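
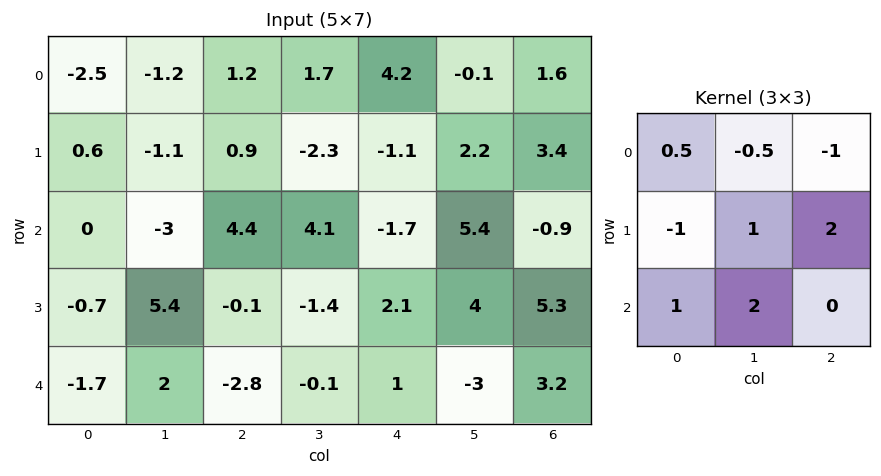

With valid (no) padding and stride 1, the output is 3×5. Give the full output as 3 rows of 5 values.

Output[0,0]: The receptive field on the input at this output position is [-2.5 -1.2 1.2 / 0.6 -1.1 0.9 / 0 -3 4.4]. Elementwise product with the kernel and sum: -2.5·0.5 + -1.2·-0.5 + 1.2·-1 + 0.6·-1 + -1.1·1 + 0.9·2 + 0·1 + -3·2.

-7.75 0.3 2.75 5.15 19.75
15.85 22.1 -3.9 5 10.35
5.3 -19.7 1.75 10.9 4.85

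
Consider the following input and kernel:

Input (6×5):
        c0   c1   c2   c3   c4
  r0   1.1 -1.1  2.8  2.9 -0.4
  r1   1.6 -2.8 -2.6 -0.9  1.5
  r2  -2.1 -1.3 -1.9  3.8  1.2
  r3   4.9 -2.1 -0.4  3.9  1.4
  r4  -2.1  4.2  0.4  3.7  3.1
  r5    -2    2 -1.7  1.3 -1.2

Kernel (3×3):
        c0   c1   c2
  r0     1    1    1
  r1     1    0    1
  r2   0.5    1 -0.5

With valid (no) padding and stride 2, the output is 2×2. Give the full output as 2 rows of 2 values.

Output[0,0]: The receptive field on the input at this output position is [1.1 -1.1 2.8 / 1.6 -2.8 -2.6 / -2.1 -1.3 -1.9]. Elementwise product with the kernel and sum: 1.1·1 + -1.1·1 + 2.8·1 + 1.6·1 + -2.6·1 + -2.1·0.5 + -1.3·1 + -1.9·-0.5.
Output[0,1]: The receptive field on the input at this output position is [2.8 2.9 -0.4 / -2.6 -0.9 1.5 / -1.9 3.8 1.2]. Elementwise product with the kernel and sum: 2.8·1 + 2.9·1 + -0.4·1 + -2.6·1 + 1.5·1 + -1.9·0.5 + 3.8·1 + 1.2·-0.5.

0.4 6.45
2.15 6.45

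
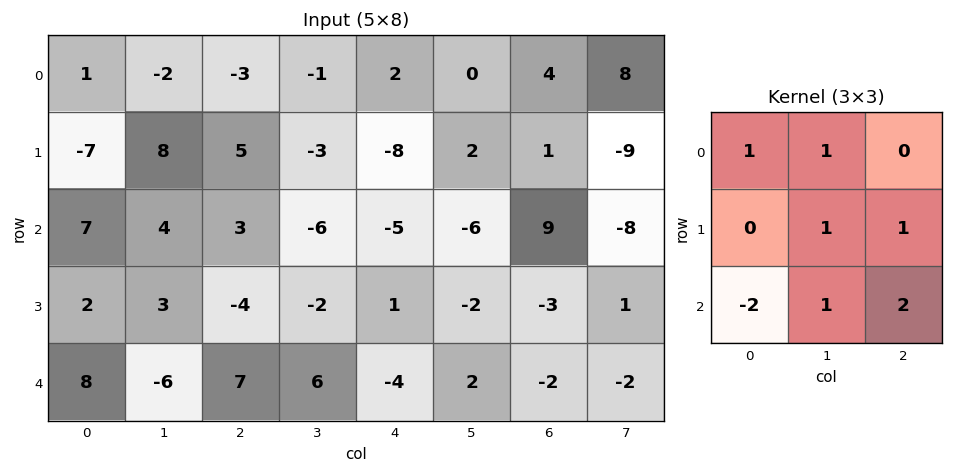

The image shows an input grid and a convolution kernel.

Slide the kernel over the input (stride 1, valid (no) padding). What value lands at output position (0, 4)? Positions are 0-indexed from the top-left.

The receptive field on the input at this output position is [2 0 4 / -8 2 1 / -5 -6 9]. Elementwise product with the kernel and sum: 2·1 + 0·1 + 2·1 + 1·1 + -5·-2 + -6·1 + 9·2.

27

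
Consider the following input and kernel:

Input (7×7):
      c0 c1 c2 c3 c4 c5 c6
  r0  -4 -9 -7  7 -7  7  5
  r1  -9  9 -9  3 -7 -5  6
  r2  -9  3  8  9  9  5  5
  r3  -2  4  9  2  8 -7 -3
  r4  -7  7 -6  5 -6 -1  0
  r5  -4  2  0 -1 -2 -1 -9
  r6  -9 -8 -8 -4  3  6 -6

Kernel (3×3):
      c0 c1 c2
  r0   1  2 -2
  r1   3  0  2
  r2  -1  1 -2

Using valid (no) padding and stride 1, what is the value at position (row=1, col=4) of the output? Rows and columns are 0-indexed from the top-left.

The receptive field on the input at this output position is [-7 -5 6 / 9 5 5 / 8 -7 -3]. Elementwise product with the kernel and sum: -7·1 + -5·2 + 6·-2 + 9·3 + 5·2 + 8·-1 + -7·1 + -3·-2.

-1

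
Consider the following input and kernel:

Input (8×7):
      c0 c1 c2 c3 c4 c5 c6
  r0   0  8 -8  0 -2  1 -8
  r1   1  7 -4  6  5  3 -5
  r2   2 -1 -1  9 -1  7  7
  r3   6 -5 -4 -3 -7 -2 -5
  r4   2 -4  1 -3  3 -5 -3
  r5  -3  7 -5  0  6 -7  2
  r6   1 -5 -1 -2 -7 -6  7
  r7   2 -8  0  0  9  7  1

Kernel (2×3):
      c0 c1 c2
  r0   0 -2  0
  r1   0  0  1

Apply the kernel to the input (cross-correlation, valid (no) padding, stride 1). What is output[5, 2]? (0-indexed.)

The receptive field on the input at this output position is [-5 0 6 / -1 -2 -7]. Elementwise product with the kernel and sum: 0·-2 + -7·1.

-7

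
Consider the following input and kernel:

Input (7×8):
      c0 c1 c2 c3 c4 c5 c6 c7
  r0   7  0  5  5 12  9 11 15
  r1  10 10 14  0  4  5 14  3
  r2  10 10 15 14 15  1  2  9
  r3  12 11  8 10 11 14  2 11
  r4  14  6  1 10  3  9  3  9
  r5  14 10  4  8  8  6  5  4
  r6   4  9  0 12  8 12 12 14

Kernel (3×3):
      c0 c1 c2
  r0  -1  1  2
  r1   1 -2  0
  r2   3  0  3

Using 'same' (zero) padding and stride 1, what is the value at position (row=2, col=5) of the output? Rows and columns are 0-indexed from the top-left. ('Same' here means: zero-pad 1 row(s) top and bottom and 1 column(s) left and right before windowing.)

The receptive field on the zero-padded input at this output position is [4 5 14 / 15 1 2 / 11 14 2]. Elementwise product with the kernel and sum: 4·-1 + 5·1 + 14·2 + 15·1 + 1·-2 + 11·3 + 2·3.

81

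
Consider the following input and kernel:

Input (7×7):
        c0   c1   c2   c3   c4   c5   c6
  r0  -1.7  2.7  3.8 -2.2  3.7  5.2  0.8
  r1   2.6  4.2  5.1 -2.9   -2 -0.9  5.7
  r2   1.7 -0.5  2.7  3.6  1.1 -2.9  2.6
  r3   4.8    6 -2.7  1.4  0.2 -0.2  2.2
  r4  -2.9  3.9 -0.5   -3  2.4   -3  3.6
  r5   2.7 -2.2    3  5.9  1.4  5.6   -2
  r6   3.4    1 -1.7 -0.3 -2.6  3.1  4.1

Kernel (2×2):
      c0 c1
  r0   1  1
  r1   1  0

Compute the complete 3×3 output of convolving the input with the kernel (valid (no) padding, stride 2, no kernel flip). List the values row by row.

Output[0,0]: The receptive field on the input at this output position is [-1.7 2.7 / 2.6 4.2]. Elementwise product with the kernel and sum: -1.7·1 + 2.7·1 + 2.6·1.

3.6 6.7 6.9
6 3.6 -1.6
3.7 -0.5 0.8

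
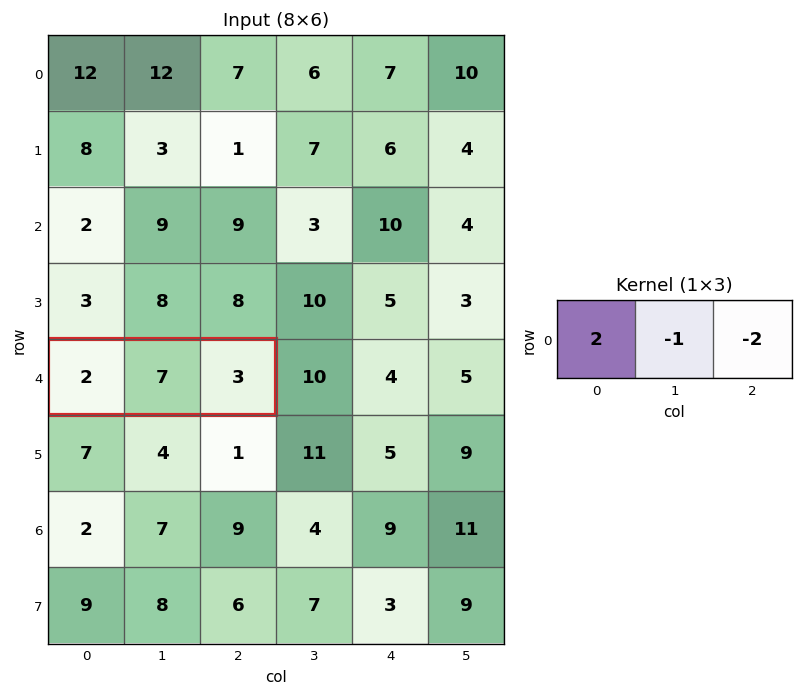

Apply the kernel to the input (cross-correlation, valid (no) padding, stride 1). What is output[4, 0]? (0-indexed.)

-9

The receptive field on the input at this output position is [2 7 3]. Elementwise product with the kernel and sum: 2·2 + 7·-1 + 3·-2.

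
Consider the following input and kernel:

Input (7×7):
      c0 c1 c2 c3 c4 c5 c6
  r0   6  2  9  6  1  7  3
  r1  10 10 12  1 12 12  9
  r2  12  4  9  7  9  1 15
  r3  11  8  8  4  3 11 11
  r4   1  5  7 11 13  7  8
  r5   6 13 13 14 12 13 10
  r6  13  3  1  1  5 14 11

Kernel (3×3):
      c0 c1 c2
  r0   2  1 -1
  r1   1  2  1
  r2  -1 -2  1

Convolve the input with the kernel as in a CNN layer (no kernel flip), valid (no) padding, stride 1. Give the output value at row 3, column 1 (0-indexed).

25

The receptive field on the input at this output position is [8 8 4 / 5 7 11 / 13 13 14]. Elementwise product with the kernel and sum: 8·2 + 8·1 + 4·-1 + 5·1 + 7·2 + 11·1 + 13·-1 + 13·-2 + 14·1.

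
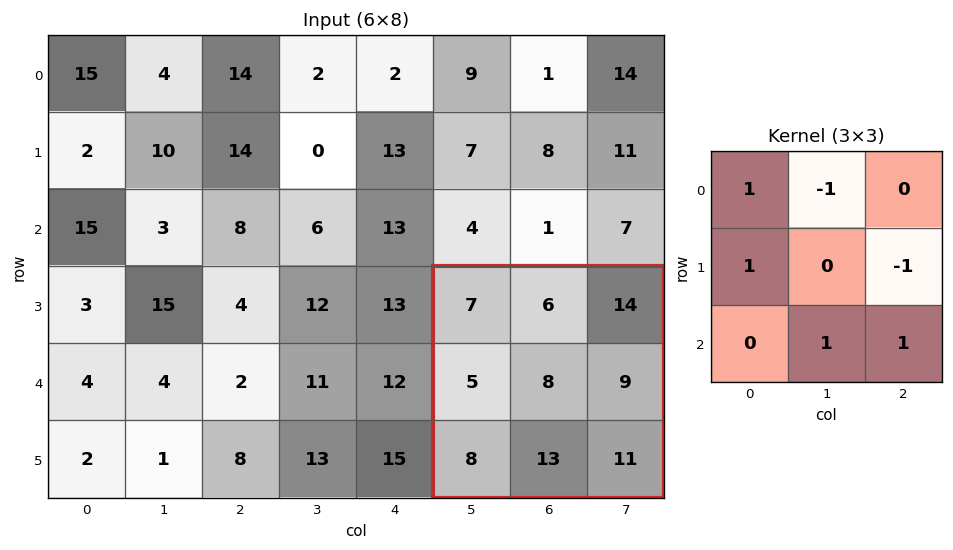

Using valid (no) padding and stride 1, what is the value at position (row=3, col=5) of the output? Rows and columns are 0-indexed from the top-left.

21

The receptive field on the input at this output position is [7 6 14 / 5 8 9 / 8 13 11]. Elementwise product with the kernel and sum: 7·1 + 6·-1 + 5·1 + 9·-1 + 13·1 + 11·1.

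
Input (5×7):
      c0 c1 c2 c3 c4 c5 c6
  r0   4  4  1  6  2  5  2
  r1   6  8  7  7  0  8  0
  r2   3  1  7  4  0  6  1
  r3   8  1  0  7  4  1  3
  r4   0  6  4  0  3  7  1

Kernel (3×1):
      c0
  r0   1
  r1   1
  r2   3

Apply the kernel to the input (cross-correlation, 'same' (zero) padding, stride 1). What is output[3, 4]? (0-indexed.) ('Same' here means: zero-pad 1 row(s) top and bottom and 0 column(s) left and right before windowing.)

The receptive field on the zero-padded input at this output position is [0 / 4 / 3]. Elementwise product with the kernel and sum: 0·1 + 4·1 + 3·3.

13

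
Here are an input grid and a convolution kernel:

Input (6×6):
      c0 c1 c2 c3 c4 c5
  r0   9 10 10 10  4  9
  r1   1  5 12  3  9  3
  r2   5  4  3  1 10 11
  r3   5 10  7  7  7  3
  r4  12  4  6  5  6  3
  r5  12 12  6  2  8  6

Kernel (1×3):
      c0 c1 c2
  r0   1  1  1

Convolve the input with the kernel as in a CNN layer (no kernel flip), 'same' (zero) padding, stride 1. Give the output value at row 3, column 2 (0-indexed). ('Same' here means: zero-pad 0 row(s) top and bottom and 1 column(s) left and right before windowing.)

The receptive field on the zero-padded input at this output position is [10 7 7]. Elementwise product with the kernel and sum: 10·1 + 7·1 + 7·1.

24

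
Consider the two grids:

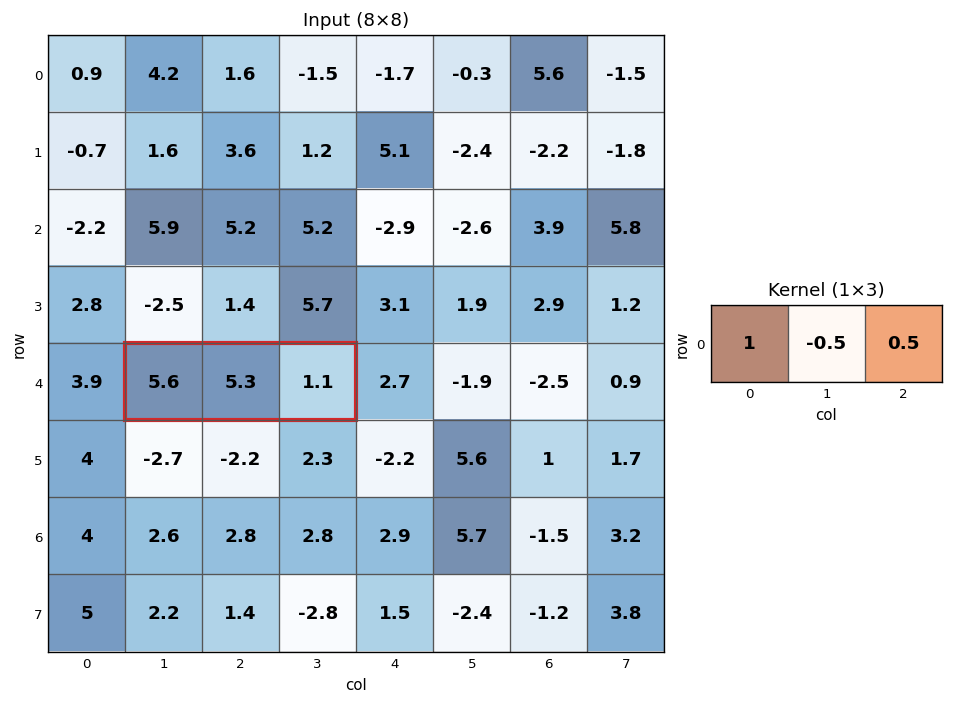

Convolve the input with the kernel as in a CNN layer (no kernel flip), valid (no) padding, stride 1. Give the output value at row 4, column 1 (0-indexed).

3.5

The receptive field on the input at this output position is [5.6 5.3 1.1]. Elementwise product with the kernel and sum: 5.6·1 + 5.3·-0.5 + 1.1·0.5.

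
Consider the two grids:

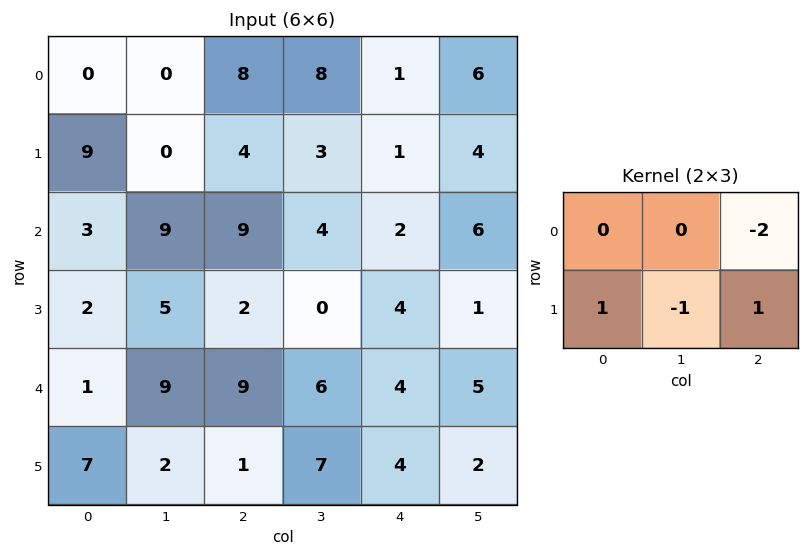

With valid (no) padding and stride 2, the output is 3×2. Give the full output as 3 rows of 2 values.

Output[0,0]: The receptive field on the input at this output position is [0 0 8 / 9 0 4]. Elementwise product with the kernel and sum: 8·-2 + 9·1 + 0·-1 + 4·1.

-3 0
-19 2
-12 -10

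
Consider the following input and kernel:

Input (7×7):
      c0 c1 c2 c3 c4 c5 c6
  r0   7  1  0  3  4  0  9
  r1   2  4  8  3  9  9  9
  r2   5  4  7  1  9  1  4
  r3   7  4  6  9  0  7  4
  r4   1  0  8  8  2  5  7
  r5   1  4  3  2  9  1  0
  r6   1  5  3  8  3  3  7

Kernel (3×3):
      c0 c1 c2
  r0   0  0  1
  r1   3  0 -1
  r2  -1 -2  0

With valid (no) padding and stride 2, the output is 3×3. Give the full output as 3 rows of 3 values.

Output[0,0]: The receptive field on the input at this output position is [7 1 0 / 2 4 8 / 5 4 7]. Elementwise product with the kernel and sum: 0·1 + 2·3 + 8·-1 + 5·-1 + 4·-2.
Output[0,1]: The receptive field on the input at this output position is [0 3 4 / 8 3 9 / 7 1 9]. Elementwise product with the kernel and sum: 4·1 + 8·3 + 9·-1 + 7·-1 + 1·-2.

-15 10 16
21 3 -12
-3 -17 25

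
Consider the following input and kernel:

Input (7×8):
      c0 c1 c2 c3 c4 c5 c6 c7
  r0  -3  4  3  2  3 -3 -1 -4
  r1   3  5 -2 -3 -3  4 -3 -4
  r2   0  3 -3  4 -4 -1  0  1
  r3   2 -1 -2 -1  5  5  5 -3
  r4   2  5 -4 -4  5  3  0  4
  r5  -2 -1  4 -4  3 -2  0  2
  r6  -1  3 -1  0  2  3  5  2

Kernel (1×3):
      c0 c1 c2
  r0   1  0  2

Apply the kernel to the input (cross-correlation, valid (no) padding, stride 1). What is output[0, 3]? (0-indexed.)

The receptive field on the input at this output position is [2 3 -3]. Elementwise product with the kernel and sum: 2·1 + -3·2.

-4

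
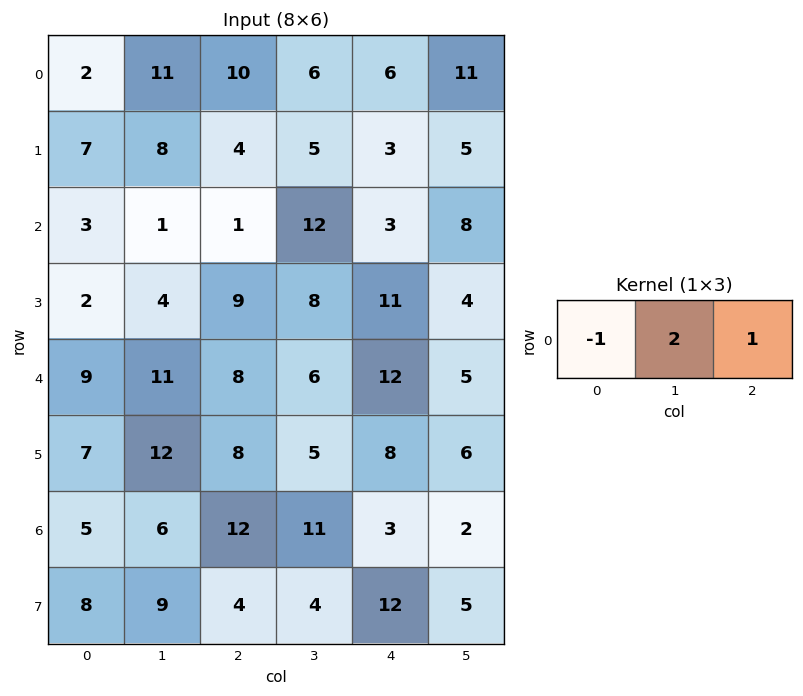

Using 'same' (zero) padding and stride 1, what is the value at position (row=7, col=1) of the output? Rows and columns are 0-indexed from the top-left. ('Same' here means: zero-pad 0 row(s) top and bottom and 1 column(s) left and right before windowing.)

14

The receptive field on the zero-padded input at this output position is [8 9 4]. Elementwise product with the kernel and sum: 8·-1 + 9·2 + 4·1.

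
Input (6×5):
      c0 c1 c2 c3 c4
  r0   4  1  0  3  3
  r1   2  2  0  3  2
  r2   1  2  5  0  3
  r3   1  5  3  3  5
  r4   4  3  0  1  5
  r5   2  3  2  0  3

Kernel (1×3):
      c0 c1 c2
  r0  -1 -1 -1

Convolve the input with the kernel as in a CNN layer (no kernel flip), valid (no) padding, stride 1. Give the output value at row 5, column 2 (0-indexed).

The receptive field on the input at this output position is [2 0 3]. Elementwise product with the kernel and sum: 2·-1 + 0·-1 + 3·-1.

-5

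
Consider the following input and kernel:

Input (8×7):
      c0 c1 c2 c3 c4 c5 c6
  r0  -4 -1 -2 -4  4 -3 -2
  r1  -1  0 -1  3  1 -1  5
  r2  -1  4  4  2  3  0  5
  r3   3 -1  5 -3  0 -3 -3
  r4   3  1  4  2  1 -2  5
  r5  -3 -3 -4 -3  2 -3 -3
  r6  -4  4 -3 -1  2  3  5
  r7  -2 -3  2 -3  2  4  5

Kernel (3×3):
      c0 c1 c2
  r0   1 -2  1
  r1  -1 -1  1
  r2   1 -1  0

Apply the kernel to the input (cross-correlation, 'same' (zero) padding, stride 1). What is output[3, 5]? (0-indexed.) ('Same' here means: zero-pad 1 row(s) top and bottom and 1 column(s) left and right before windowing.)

11

The receptive field on the zero-padded input at this output position is [3 0 5 / 0 -3 -3 / 1 -2 5]. Elementwise product with the kernel and sum: 3·1 + 0·-2 + 5·1 + 0·-1 + -3·-1 + -3·1 + 1·1 + -2·-1.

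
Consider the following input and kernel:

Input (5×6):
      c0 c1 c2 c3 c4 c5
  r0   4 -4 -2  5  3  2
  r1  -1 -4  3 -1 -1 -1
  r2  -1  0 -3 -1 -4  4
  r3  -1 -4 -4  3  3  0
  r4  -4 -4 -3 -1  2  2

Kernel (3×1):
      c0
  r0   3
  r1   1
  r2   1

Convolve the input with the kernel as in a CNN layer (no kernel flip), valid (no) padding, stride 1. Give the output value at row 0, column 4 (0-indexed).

The receptive field on the input at this output position is [3 / -1 / -4]. Elementwise product with the kernel and sum: 3·3 + -1·1 + -4·1.

4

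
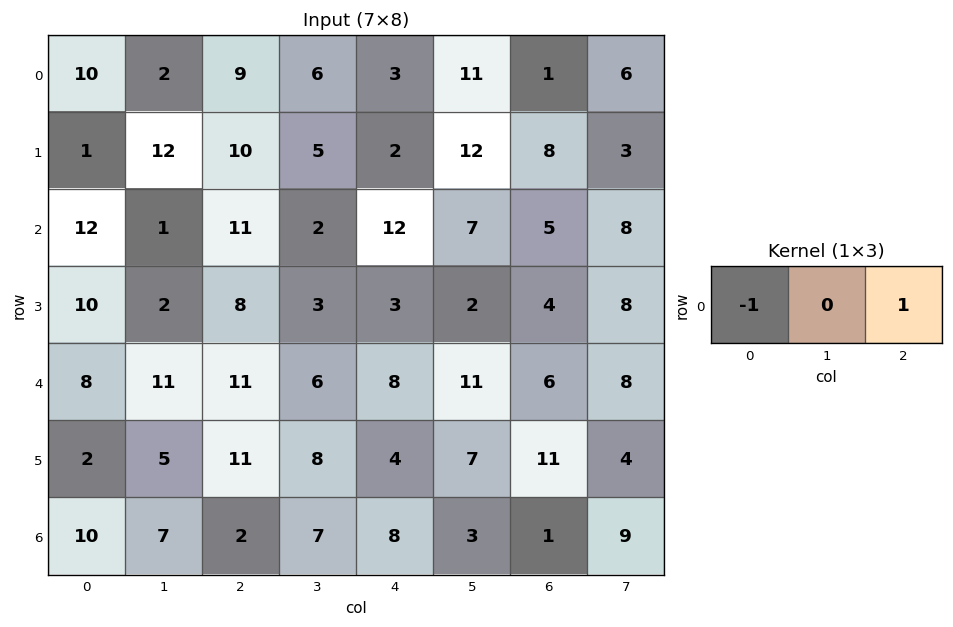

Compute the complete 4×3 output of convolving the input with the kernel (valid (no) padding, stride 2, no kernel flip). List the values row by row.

Output[0,0]: The receptive field on the input at this output position is [10 2 9]. Elementwise product with the kernel and sum: 10·-1 + 9·1.

-1 -6 -2
-1 1 -7
3 -3 -2
-8 6 -7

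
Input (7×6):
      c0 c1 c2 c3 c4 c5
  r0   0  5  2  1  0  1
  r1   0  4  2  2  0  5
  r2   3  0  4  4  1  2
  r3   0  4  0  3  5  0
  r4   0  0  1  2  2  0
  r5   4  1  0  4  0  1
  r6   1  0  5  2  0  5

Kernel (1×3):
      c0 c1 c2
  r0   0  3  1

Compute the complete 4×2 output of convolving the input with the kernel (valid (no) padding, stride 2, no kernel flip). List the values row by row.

17 3
4 13
1 8
5 6

Output[0,0]: The receptive field on the input at this output position is [0 5 2]. Elementwise product with the kernel and sum: 5·3 + 2·1.
Output[0,1]: The receptive field on the input at this output position is [2 1 0]. Elementwise product with the kernel and sum: 1·3 + 0·1.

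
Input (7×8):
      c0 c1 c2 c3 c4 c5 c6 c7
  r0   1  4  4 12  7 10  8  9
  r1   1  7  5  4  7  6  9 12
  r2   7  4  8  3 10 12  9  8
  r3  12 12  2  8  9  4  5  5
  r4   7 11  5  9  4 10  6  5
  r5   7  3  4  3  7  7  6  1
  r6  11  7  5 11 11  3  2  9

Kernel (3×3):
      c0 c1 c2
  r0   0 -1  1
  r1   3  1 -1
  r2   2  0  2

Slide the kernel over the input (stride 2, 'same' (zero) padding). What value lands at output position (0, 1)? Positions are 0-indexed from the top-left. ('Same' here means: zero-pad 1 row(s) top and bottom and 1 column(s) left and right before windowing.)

26

The receptive field on the zero-padded input at this output position is [0 0 0 / 4 4 12 / 7 5 4]. Elementwise product with the kernel and sum: 0·-1 + 0·1 + 4·3 + 4·1 + 12·-1 + 7·2 + 4·2.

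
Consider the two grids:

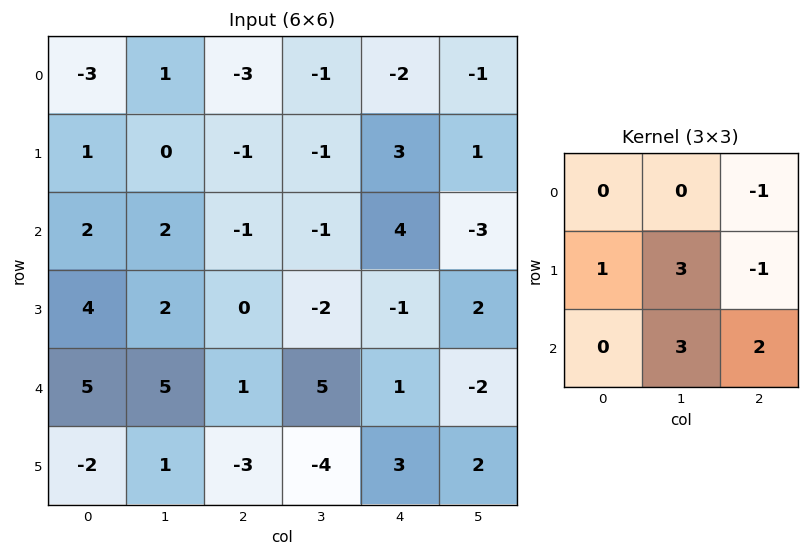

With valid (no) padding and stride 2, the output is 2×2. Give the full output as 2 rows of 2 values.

Output[0,0]: The receptive field on the input at this output position is [-3 1 -3 / 1 0 -1 / 2 2 -1]. Elementwise product with the kernel and sum: -3·-1 + 1·1 + 0·3 + -1·-1 + 2·3 + -1·2.
Output[0,1]: The receptive field on the input at this output position is [-3 -1 -2 / -1 -1 3 / -1 -1 4]. Elementwise product with the kernel and sum: -2·-1 + -1·1 + -1·3 + 3·-1 + -1·3 + 4·2.

9 0
28 8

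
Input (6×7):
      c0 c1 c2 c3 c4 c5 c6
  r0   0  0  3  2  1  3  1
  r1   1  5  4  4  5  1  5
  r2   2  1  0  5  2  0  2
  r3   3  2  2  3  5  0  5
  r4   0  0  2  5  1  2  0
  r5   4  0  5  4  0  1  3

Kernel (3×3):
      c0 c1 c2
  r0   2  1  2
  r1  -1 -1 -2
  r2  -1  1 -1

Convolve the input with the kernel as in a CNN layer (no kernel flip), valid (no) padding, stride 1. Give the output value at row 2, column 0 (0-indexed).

The receptive field on the input at this output position is [2 1 0 / 3 2 2 / 0 0 2]. Elementwise product with the kernel and sum: 2·2 + 1·1 + 0·2 + 3·-1 + 2·-1 + 2·-2 + 0·-1 + 0·1 + 2·-1.

-6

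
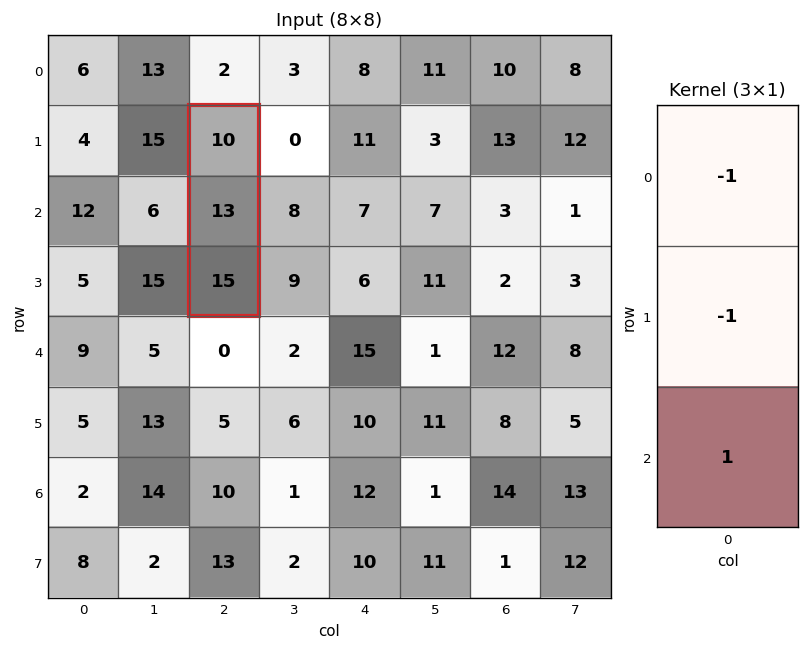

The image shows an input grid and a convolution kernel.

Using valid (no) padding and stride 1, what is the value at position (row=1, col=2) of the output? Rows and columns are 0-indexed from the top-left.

-8

The receptive field on the input at this output position is [10 / 13 / 15]. Elementwise product with the kernel and sum: 10·-1 + 13·-1 + 15·1.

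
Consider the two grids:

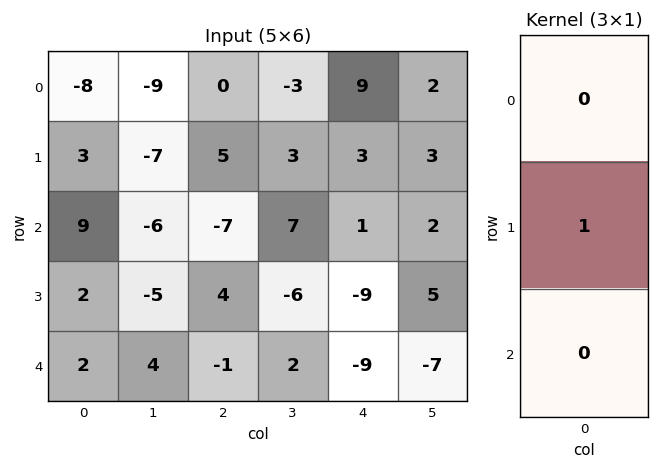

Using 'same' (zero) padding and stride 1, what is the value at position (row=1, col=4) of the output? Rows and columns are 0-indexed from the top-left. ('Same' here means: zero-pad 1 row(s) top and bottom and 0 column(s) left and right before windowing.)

3

The receptive field on the zero-padded input at this output position is [9 / 3 / 1]. Elementwise product with the kernel and sum: 3·1.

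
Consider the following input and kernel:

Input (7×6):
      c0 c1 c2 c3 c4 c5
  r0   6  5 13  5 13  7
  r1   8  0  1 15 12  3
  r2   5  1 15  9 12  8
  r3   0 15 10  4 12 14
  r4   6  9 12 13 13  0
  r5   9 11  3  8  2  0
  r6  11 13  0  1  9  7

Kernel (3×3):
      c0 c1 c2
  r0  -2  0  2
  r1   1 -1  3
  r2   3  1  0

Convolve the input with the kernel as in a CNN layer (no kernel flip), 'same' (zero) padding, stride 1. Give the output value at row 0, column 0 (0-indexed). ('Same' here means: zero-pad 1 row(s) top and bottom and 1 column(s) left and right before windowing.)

The receptive field on the zero-padded input at this output position is [0 0 0 / 0 6 5 / 0 8 0]. Elementwise product with the kernel and sum: 0·-2 + 0·2 + 0·1 + 6·-1 + 5·3 + 0·3 + 8·1.

17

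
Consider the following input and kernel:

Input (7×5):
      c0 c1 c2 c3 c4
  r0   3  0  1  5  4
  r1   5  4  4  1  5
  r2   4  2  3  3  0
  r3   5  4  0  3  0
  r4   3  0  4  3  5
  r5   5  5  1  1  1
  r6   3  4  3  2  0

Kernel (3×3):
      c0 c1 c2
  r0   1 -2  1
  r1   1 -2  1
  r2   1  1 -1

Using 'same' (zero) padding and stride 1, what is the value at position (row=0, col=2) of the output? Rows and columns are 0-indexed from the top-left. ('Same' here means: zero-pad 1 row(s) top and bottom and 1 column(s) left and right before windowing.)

10

The receptive field on the zero-padded input at this output position is [0 0 0 / 0 1 5 / 4 4 1]. Elementwise product with the kernel and sum: 0·1 + 0·-2 + 0·1 + 0·1 + 1·-2 + 5·1 + 4·1 + 4·1 + 1·-1.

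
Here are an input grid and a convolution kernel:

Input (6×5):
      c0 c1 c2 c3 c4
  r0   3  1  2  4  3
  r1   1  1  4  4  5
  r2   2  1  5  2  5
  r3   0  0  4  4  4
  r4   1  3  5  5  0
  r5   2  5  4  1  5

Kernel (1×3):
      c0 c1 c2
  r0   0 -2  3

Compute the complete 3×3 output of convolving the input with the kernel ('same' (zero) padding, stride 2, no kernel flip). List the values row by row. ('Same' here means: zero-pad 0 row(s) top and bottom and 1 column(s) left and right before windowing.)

Output[0,0]: The receptive field on the zero-padded input at this output position is [0 3 1]. Elementwise product with the kernel and sum: 3·-2 + 1·3.
Output[0,1]: The receptive field on the zero-padded input at this output position is [1 2 4]. Elementwise product with the kernel and sum: 2·-2 + 4·3.

-3 8 -6
-1 -4 -10
7 5 0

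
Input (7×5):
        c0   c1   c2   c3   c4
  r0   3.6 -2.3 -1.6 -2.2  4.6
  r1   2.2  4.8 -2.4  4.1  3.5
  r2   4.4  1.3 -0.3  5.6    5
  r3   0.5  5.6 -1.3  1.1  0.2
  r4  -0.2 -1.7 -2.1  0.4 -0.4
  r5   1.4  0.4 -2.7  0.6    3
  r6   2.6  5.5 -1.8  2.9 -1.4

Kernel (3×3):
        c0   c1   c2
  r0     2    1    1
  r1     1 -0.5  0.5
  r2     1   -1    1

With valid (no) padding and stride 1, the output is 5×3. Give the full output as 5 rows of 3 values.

4.7 6.85 -4.4
4 23.55 -0
6.25 15.5 5.35
3.2 14.25 -4.1
-9.05 7.15 -11.8

Output[0,0]: The receptive field on the input at this output position is [3.6 -2.3 -1.6 / 2.2 4.8 -2.4 / 4.4 1.3 -0.3]. Elementwise product with the kernel and sum: 3.6·2 + -2.3·1 + -1.6·1 + 2.2·1 + 4.8·-0.5 + -2.4·0.5 + 4.4·1 + 1.3·-1 + -0.3·1.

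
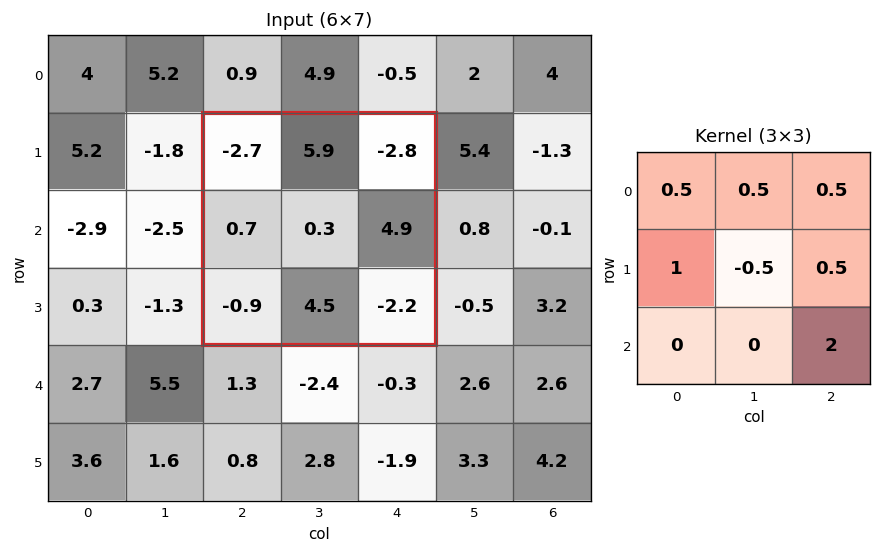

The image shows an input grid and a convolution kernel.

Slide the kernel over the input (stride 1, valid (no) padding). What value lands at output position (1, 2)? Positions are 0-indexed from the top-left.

-1.2

The receptive field on the input at this output position is [-2.7 5.9 -2.8 / 0.7 0.3 4.9 / -0.9 4.5 -2.2]. Elementwise product with the kernel and sum: -2.7·0.5 + 5.9·0.5 + -2.8·0.5 + 0.7·1 + 0.3·-0.5 + 4.9·0.5 + -2.2·2.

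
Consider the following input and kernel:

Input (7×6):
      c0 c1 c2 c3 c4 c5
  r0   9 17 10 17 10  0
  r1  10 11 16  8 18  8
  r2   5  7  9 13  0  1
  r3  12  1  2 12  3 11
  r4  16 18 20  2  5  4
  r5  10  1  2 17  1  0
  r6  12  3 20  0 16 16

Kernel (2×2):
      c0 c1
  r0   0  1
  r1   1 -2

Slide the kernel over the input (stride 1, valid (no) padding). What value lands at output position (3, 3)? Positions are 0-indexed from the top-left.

The receptive field on the input at this output position is [12 3 / 2 5]. Elementwise product with the kernel and sum: 3·1 + 2·1 + 5·-2.

-5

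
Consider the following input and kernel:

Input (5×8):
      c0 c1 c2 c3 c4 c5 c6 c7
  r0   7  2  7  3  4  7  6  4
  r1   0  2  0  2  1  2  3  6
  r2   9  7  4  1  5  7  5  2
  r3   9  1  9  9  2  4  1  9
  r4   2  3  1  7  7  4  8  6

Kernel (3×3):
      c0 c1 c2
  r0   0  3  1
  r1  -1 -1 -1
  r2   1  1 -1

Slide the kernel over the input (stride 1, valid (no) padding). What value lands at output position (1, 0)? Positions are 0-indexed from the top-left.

The receptive field on the input at this output position is [0 2 0 / 9 7 4 / 9 1 9]. Elementwise product with the kernel and sum: 2·3 + 0·1 + 9·-1 + 7·-1 + 4·-1 + 9·1 + 1·1 + 9·-1.

-13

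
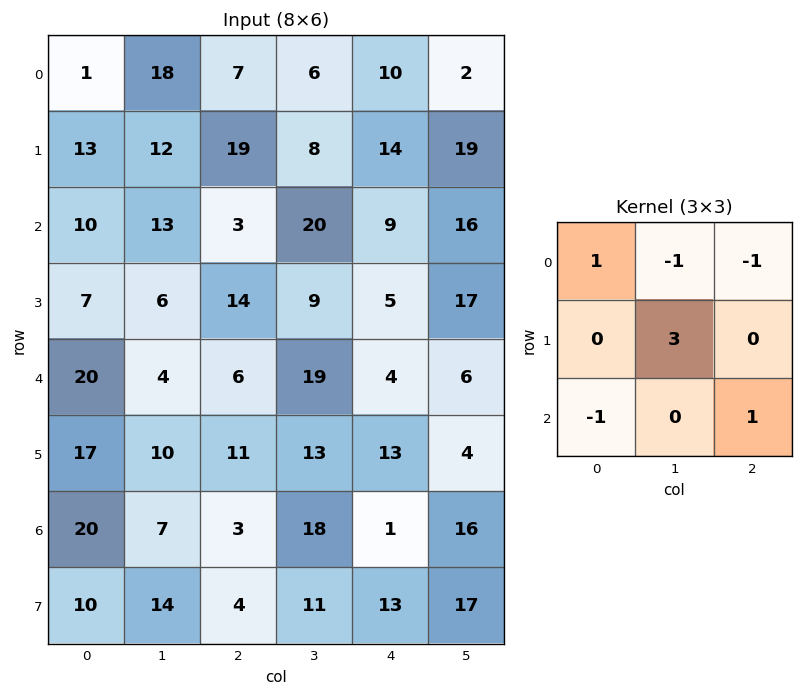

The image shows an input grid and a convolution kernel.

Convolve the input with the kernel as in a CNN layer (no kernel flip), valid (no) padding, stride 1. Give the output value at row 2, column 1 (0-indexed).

The receptive field on the input at this output position is [13 3 20 / 6 14 9 / 4 6 19]. Elementwise product with the kernel and sum: 13·1 + 3·-1 + 20·-1 + 14·3 + 4·-1 + 19·1.

47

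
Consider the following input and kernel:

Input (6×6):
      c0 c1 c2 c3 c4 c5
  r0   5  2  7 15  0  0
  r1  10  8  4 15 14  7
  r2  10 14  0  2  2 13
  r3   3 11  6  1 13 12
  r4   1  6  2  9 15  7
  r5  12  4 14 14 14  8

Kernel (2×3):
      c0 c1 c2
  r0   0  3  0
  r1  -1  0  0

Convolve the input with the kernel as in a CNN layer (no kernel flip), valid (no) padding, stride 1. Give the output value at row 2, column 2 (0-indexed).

The receptive field on the input at this output position is [0 2 2 / 6 1 13]. Elementwise product with the kernel and sum: 2·3 + 6·-1.

0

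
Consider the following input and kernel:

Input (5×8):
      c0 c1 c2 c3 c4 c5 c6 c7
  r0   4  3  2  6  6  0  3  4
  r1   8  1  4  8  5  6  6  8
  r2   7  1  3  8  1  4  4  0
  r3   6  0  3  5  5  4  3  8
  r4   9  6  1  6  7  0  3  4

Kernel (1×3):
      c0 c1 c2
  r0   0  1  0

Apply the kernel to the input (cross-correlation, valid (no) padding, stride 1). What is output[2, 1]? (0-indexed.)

3

The receptive field on the input at this output position is [1 3 8]. Elementwise product with the kernel and sum: 3·1.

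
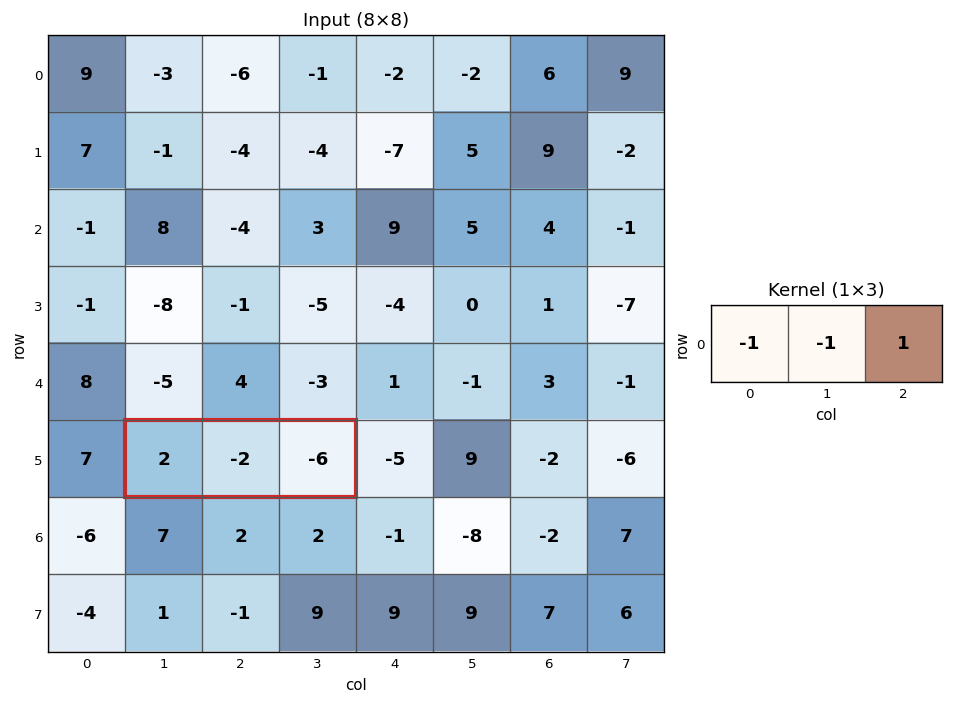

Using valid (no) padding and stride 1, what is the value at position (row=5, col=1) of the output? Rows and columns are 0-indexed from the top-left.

The receptive field on the input at this output position is [2 -2 -6]. Elementwise product with the kernel and sum: 2·-1 + -2·-1 + -6·1.

-6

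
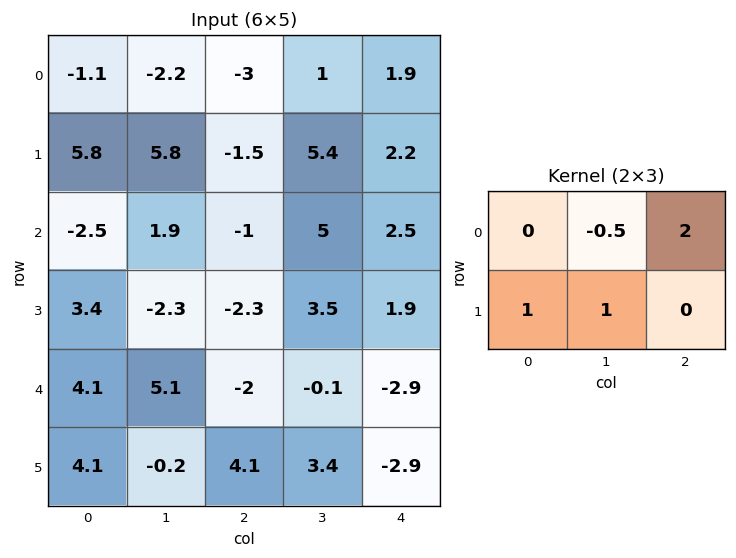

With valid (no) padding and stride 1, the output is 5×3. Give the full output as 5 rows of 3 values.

Output[0,0]: The receptive field on the input at this output position is [-1.1 -2.2 -3 / 5.8 5.8 -1.5]. Elementwise product with the kernel and sum: -2.2·-0.5 + -3·2 + 5.8·1 + 5.8·1.
Output[0,1]: The receptive field on the input at this output position is [-2.2 -3 1 / 5.8 -1.5 5.4]. Elementwise product with the kernel and sum: -3·-0.5 + 1·2 + 5.8·1 + -1.5·1.

6.7 7.8 7.2
-6.5 12.45 5.7
-1.85 5.9 3.7
5.75 11.25 -0.05
-2.65 4.7 1.75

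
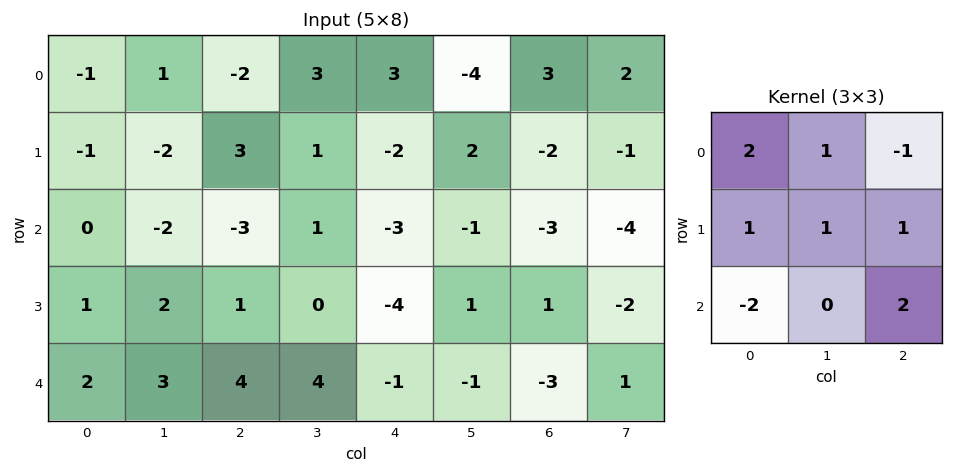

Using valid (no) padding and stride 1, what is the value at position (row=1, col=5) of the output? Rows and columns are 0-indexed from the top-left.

The receptive field on the input at this output position is [2 -2 -1 / -1 -3 -4 / 1 1 -2]. Elementwise product with the kernel and sum: 2·2 + -2·1 + -1·-1 + -1·1 + -3·1 + -4·1 + 1·-2 + -2·2.

-11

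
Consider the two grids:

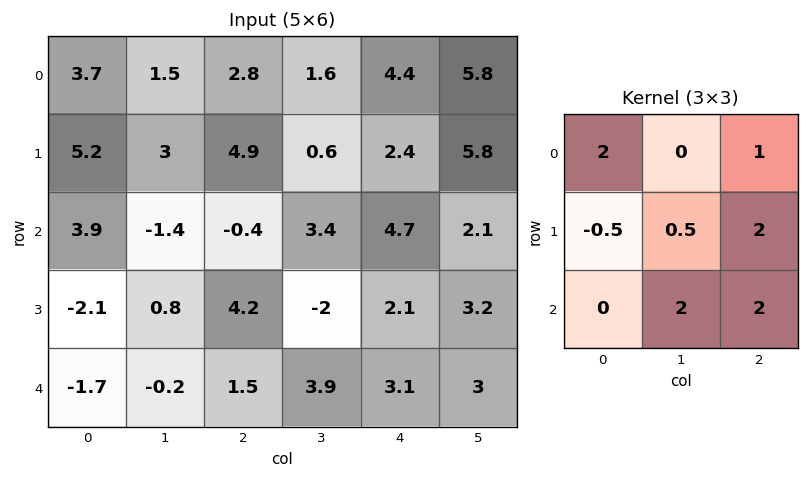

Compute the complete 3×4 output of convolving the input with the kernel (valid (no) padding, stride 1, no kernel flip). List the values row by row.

Output[0,0]: The receptive field on the input at this output position is [3.7 1.5 2.8 / 5.2 3 4.9 / 3.9 -1.4 -0.4]. Elementwise product with the kernel and sum: 3.7·2 + 2.8·1 + 5.2·-0.5 + 3·0.5 + 4.9·2 + -1.4·2 + -0.4·2.
Output[0,1]: The receptive field on the input at this output position is [1.5 2.8 1.6 / 3 4.9 0.6 / -1.4 -0.4 3.4]. Elementwise product with the kernel and sum: 1.5·2 + 1.6·1 + 3·-0.5 + 4.9·0.5 + 0.6·2 + -0.4·2 + 3.4·2.

15.3 12.75 28.85 35.1
21.85 18.3 23.7 22.45
19.85 9.1 19 29.55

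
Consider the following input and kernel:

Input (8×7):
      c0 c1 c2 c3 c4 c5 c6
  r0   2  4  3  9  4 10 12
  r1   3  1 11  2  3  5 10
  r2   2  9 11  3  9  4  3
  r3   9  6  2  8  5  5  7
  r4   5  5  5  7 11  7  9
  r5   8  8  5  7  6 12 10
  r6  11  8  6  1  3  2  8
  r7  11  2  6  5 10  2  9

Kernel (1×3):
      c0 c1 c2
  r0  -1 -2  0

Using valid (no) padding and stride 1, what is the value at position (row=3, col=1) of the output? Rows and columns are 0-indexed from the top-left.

The receptive field on the input at this output position is [6 2 8]. Elementwise product with the kernel and sum: 6·-1 + 2·-2.

-10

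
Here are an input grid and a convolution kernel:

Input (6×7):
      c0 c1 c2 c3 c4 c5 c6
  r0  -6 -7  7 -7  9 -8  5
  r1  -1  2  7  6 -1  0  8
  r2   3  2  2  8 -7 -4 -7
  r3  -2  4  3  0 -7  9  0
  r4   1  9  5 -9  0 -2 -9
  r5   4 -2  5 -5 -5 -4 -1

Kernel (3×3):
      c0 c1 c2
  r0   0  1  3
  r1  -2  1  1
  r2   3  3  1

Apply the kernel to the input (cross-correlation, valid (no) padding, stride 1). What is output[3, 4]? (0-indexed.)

The receptive field on the input at this output position is [-7 9 0 / 0 -2 -9 / -5 -4 -1]. Elementwise product with the kernel and sum: 9·1 + 0·3 + 0·-2 + -2·1 + -9·1 + -5·3 + -4·3 + -1·1.

-30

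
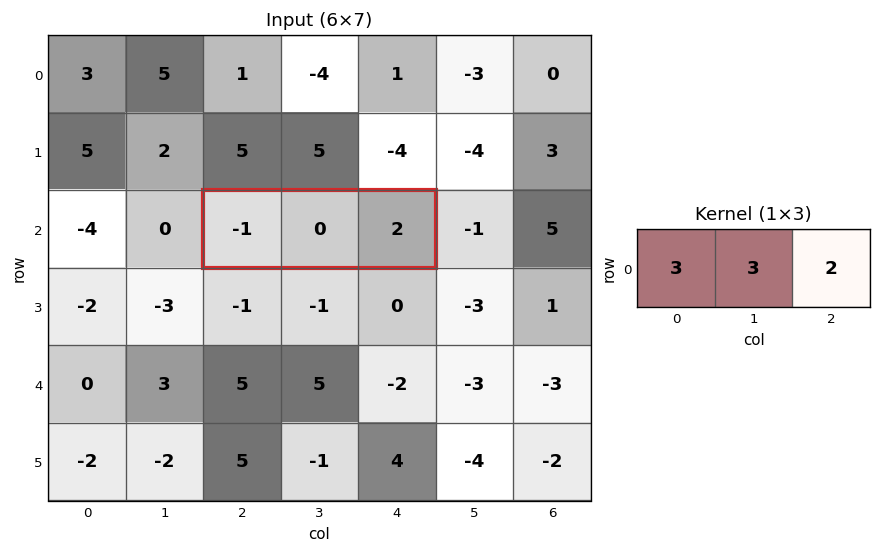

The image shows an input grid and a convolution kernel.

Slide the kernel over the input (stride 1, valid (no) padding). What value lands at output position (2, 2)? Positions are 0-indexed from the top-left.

The receptive field on the input at this output position is [-1 0 2]. Elementwise product with the kernel and sum: -1·3 + 0·3 + 2·2.

1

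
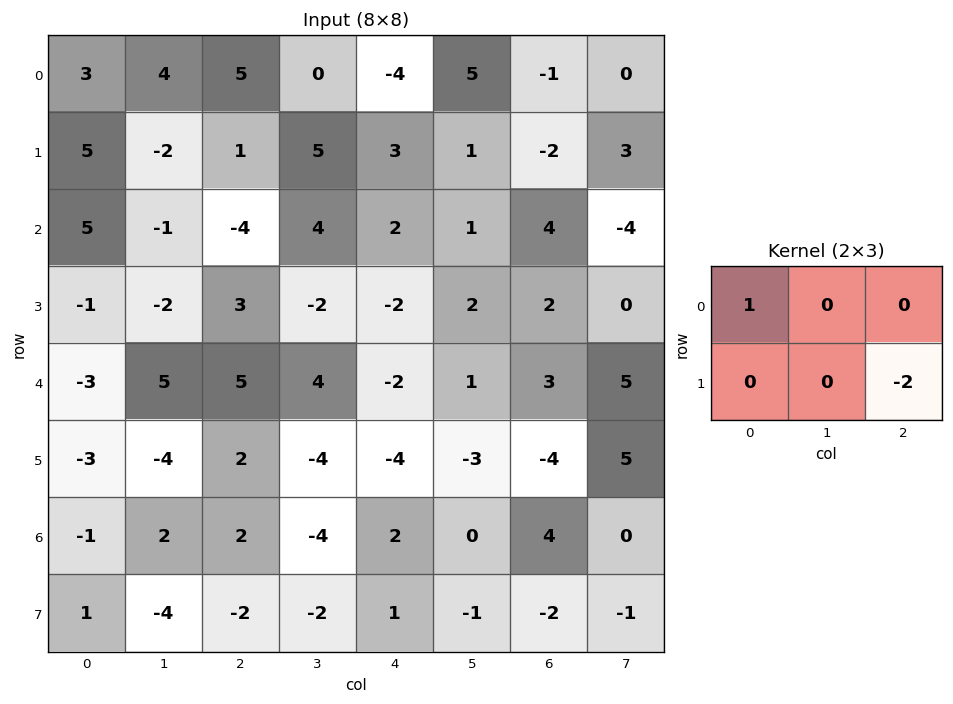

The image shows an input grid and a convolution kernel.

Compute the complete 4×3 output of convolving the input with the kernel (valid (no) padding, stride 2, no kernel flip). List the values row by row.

Output[0,0]: The receptive field on the input at this output position is [3 4 5 / 5 -2 1]. Elementwise product with the kernel and sum: 3·1 + 1·-2.
Output[0,1]: The receptive field on the input at this output position is [5 0 -4 / 1 5 3]. Elementwise product with the kernel and sum: 5·1 + 3·-2.

1 -1 0
-1 0 -2
-7 13 6
3 0 6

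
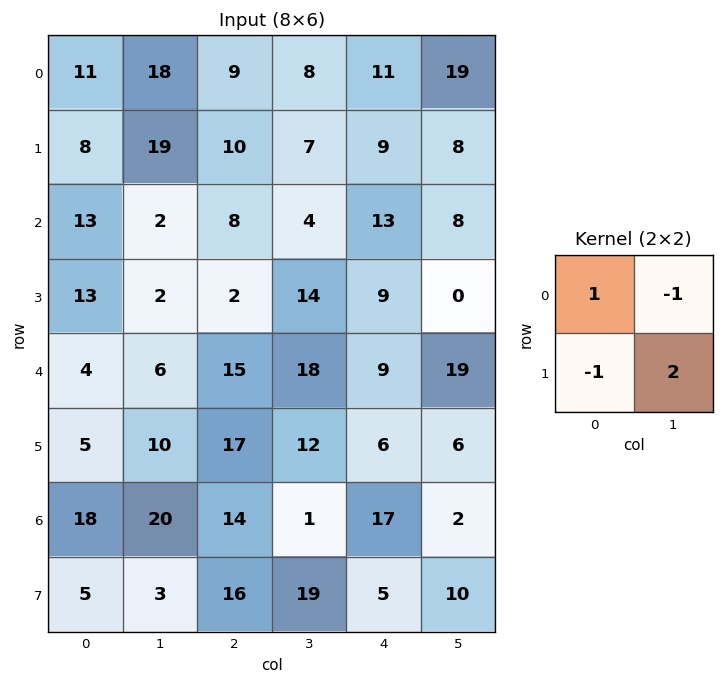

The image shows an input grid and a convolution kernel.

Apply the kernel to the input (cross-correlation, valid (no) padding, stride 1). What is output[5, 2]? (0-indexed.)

The receptive field on the input at this output position is [17 12 / 14 1]. Elementwise product with the kernel and sum: 17·1 + 12·-1 + 14·-1 + 1·2.

-7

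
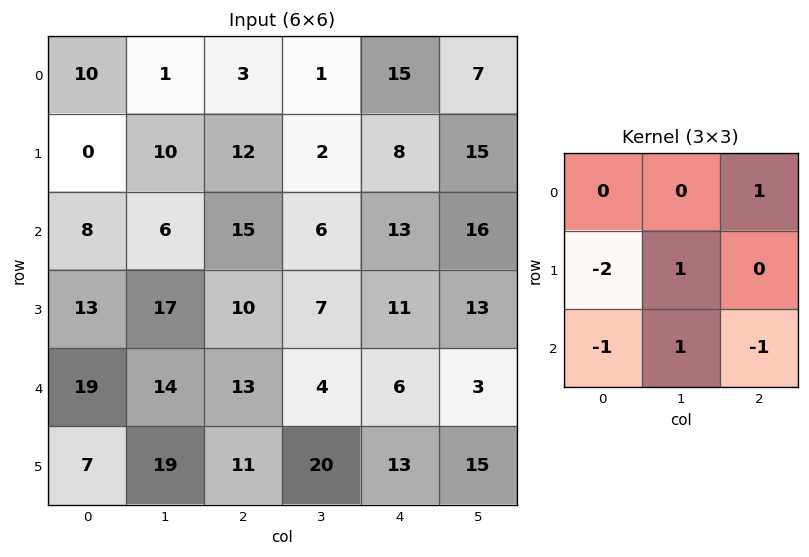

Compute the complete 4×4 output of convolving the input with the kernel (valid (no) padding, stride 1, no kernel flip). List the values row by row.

Output[0,0]: The receptive field on the input at this output position is [10 1 3 / 0 10 12 / 8 6 15]. Elementwise product with the kernel and sum: 3·1 + 0·-2 + 10·1 + 8·-1 + 6·1 + 15·-1.

-4 -4 -29 2
-4 -9 -30 7
-12 -23 -15 12
-13 -36 -15 -11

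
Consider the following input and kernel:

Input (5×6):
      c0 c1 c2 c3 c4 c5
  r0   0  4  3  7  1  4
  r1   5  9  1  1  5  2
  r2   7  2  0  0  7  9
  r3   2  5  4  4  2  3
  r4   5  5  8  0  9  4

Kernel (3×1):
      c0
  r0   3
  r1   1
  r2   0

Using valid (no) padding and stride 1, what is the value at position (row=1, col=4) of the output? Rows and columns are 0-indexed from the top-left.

22

The receptive field on the input at this output position is [5 / 7 / 2]. Elementwise product with the kernel and sum: 5·3 + 7·1.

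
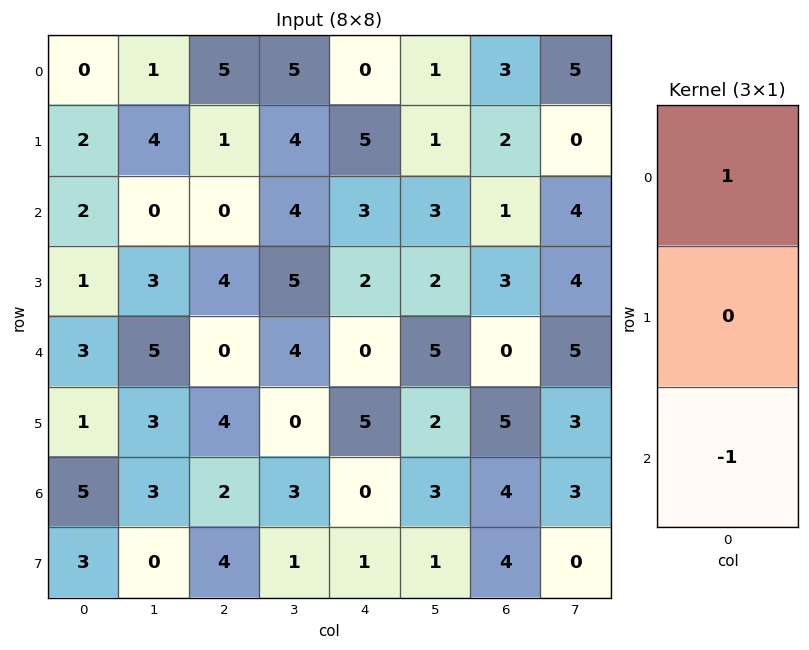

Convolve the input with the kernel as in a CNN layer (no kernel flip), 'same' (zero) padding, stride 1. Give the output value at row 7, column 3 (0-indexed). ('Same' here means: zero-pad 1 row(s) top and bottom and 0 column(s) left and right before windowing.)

The receptive field on the zero-padded input at this output position is [3 / 1 / 0]. Elementwise product with the kernel and sum: 3·1 + 0·-1.

3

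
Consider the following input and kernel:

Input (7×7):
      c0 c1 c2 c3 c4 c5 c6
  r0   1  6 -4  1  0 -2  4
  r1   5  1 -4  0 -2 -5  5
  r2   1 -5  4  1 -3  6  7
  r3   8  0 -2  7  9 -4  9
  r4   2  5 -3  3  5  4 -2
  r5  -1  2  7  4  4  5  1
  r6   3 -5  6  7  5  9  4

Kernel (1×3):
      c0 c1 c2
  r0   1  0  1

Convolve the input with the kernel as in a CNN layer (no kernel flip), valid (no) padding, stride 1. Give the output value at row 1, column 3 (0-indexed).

-5

The receptive field on the input at this output position is [0 -2 -5]. Elementwise product with the kernel and sum: 0·1 + -5·1.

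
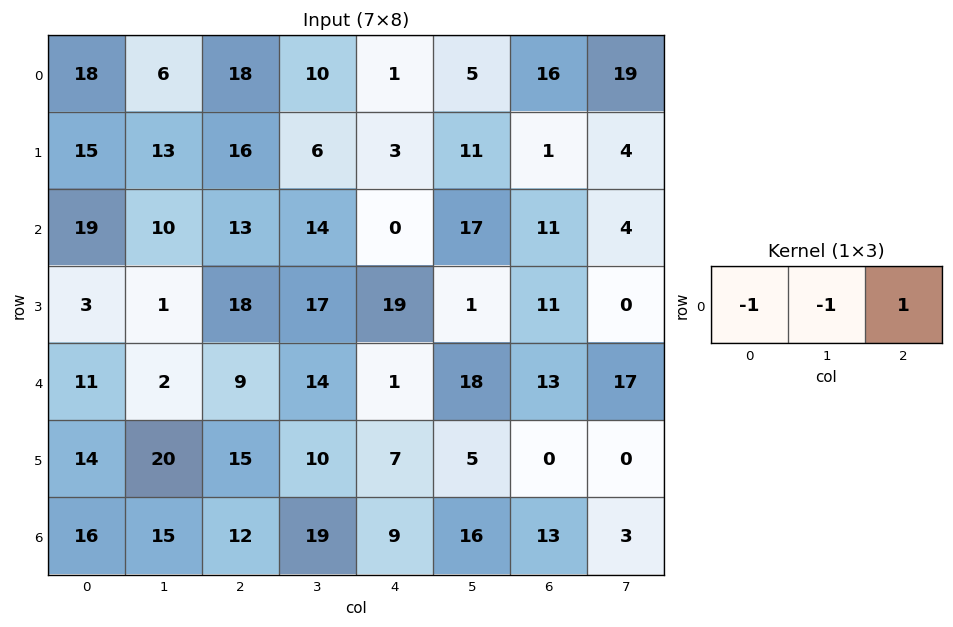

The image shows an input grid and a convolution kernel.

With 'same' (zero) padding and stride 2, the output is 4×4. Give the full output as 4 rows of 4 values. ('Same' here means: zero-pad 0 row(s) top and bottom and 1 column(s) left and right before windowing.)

-12 -14 -6 -2
-9 -9 3 -24
-9 3 3 -14
-1 -8 -12 -26

Output[0,0]: The receptive field on the zero-padded input at this output position is [0 18 6]. Elementwise product with the kernel and sum: 0·-1 + 18·-1 + 6·1.
Output[0,1]: The receptive field on the zero-padded input at this output position is [6 18 10]. Elementwise product with the kernel and sum: 6·-1 + 18·-1 + 10·1.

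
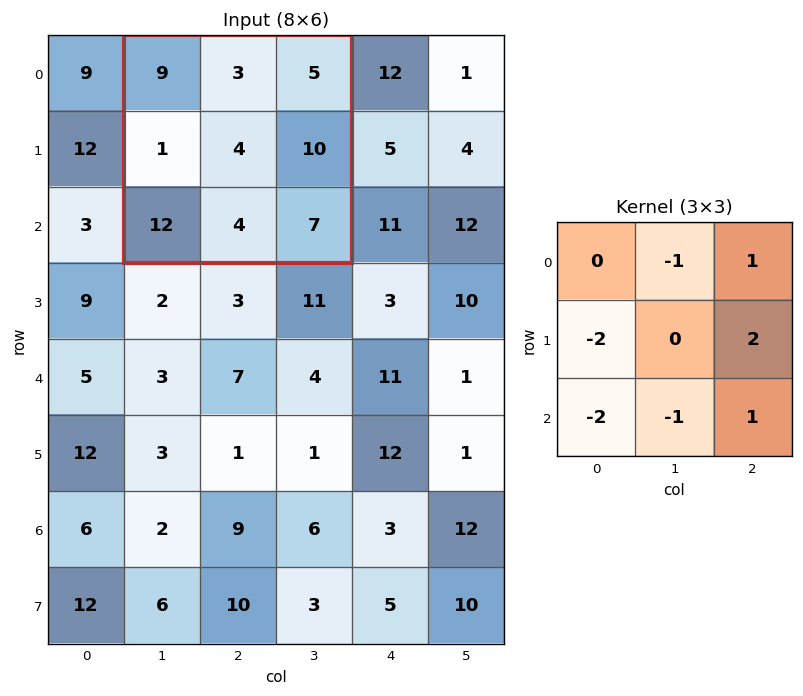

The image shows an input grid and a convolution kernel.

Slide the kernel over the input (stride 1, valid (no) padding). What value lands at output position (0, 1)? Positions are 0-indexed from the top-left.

-1

The receptive field on the input at this output position is [9 3 5 / 1 4 10 / 12 4 7]. Elementwise product with the kernel and sum: 3·-1 + 5·1 + 1·-2 + 10·2 + 12·-2 + 4·-1 + 7·1.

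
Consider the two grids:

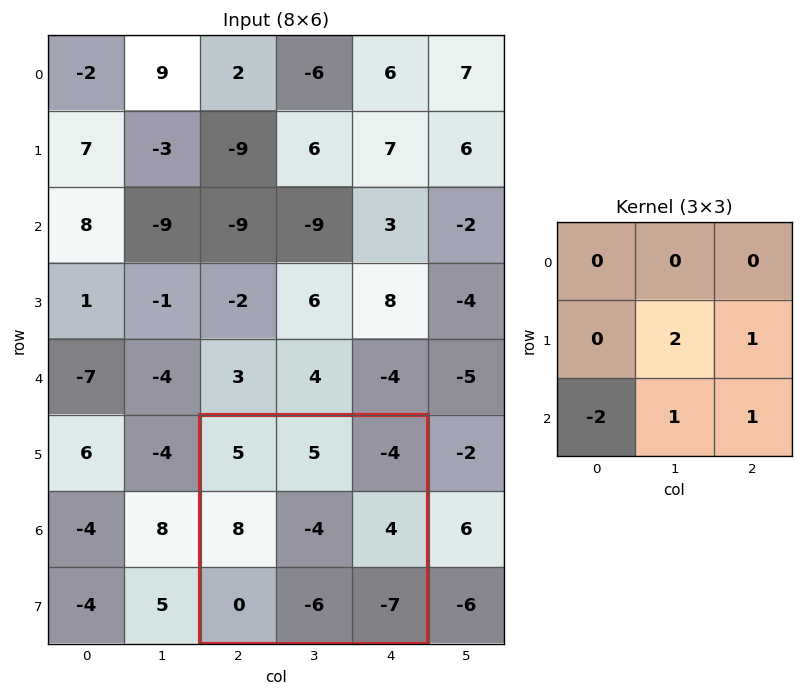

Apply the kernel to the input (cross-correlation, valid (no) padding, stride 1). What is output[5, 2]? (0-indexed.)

The receptive field on the input at this output position is [5 5 -4 / 8 -4 4 / 0 -6 -7]. Elementwise product with the kernel and sum: -4·2 + 4·1 + 0·-2 + -6·1 + -7·1.

-17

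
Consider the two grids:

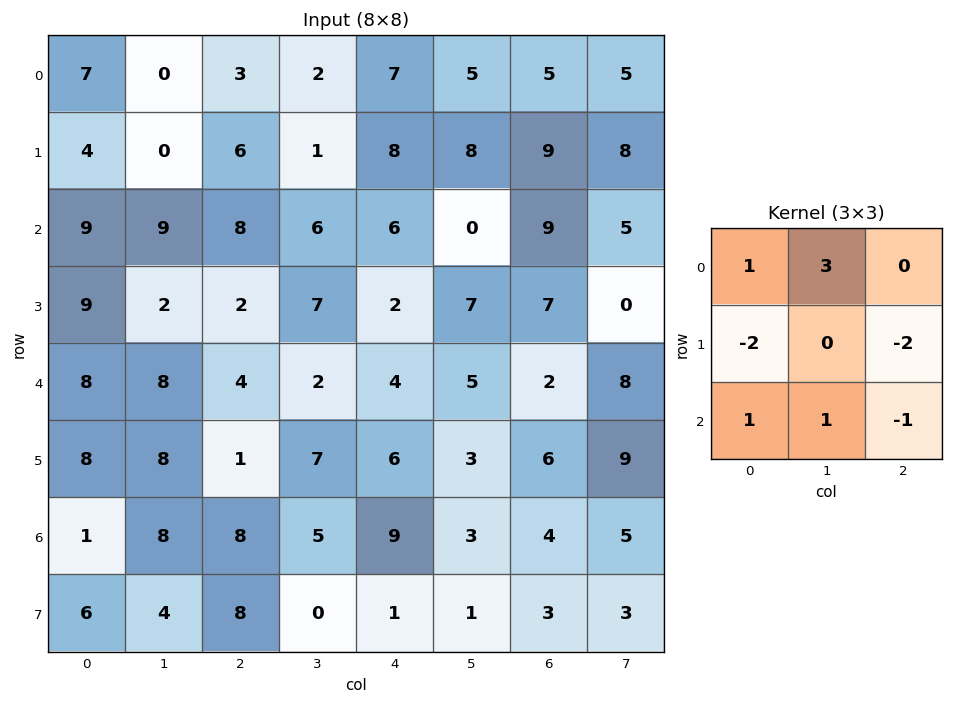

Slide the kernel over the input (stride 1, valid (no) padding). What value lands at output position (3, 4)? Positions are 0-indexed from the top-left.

14

The receptive field on the input at this output position is [2 7 7 / 4 5 2 / 6 3 6]. Elementwise product with the kernel and sum: 2·1 + 7·3 + 4·-2 + 2·-2 + 6·1 + 3·1 + 6·-1.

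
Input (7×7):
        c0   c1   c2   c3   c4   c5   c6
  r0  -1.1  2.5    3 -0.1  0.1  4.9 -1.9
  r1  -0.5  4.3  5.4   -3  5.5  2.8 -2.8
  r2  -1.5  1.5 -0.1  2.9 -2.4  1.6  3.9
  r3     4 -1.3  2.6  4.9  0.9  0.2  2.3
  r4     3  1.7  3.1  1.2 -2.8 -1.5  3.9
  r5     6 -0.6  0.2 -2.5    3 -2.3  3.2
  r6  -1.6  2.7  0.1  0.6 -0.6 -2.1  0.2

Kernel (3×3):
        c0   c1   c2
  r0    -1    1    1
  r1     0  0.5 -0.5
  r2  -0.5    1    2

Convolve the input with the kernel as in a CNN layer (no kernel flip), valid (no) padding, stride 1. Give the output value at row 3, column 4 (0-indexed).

1.5

The receptive field on the input at this output position is [0.9 0.2 2.3 / -2.8 -1.5 3.9 / 3 -2.3 3.2]. Elementwise product with the kernel and sum: 0.9·-1 + 0.2·1 + 2.3·1 + -1.5·0.5 + 3.9·-0.5 + 3·-0.5 + -2.3·1 + 3.2·2.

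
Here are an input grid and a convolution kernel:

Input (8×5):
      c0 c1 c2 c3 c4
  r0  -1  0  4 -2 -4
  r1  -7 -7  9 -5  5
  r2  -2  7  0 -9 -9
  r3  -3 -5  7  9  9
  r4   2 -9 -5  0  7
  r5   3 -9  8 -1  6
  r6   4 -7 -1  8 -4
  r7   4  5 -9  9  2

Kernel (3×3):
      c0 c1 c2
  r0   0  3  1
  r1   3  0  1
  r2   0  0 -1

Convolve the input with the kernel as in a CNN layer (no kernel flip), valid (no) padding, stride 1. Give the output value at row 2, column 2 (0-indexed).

The receptive field on the input at this output position is [0 -9 -9 / 7 9 9 / -5 0 7]. Elementwise product with the kernel and sum: -9·3 + -9·1 + 7·3 + 9·1 + 7·-1.

-13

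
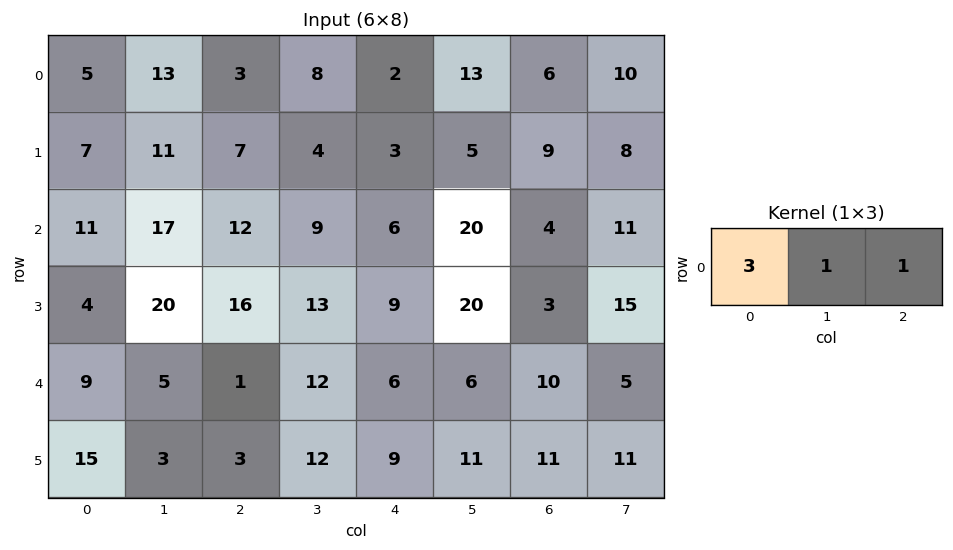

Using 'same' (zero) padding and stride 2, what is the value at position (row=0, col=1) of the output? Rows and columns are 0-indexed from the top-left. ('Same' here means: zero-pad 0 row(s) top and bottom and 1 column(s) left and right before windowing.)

The receptive field on the zero-padded input at this output position is [13 3 8]. Elementwise product with the kernel and sum: 13·3 + 3·1 + 8·1.

50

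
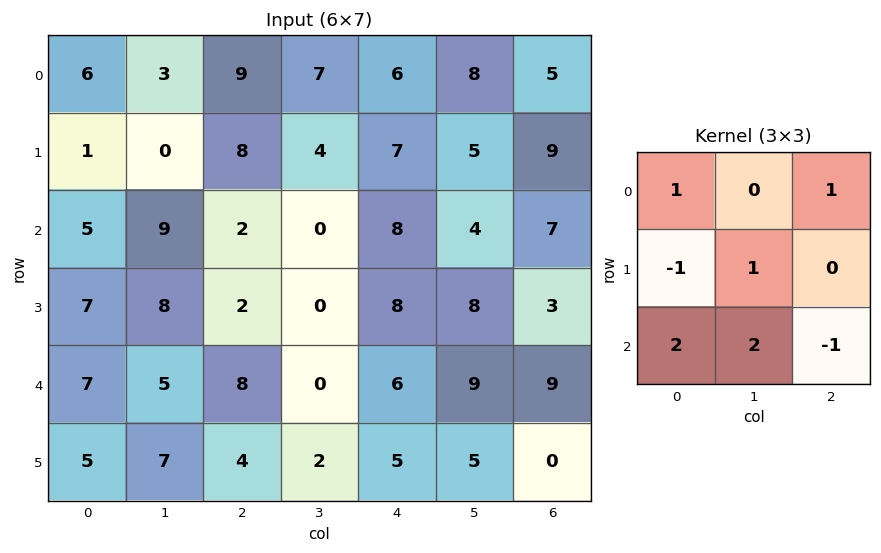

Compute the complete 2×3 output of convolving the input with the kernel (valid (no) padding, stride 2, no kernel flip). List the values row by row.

Output[0,0]: The receptive field on the input at this output position is [6 3 9 / 1 0 8 / 5 9 2]. Elementwise product with the kernel and sum: 6·1 + 9·1 + 1·-1 + 0·1 + 5·2 + 9·2 + 2·-1.

40 7 26
24 18 36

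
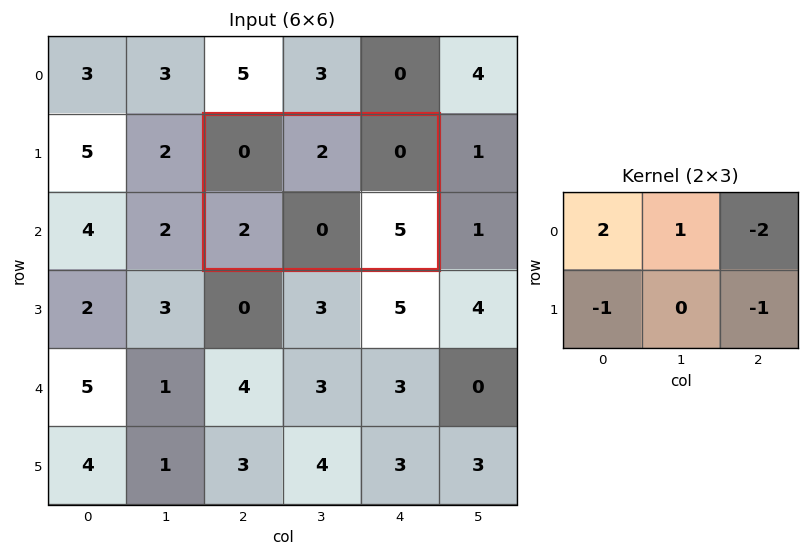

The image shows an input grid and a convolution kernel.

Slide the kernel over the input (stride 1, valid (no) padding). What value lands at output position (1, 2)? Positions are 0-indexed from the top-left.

-5

The receptive field on the input at this output position is [0 2 0 / 2 0 5]. Elementwise product with the kernel and sum: 0·2 + 2·1 + 0·-2 + 2·-1 + 5·-1.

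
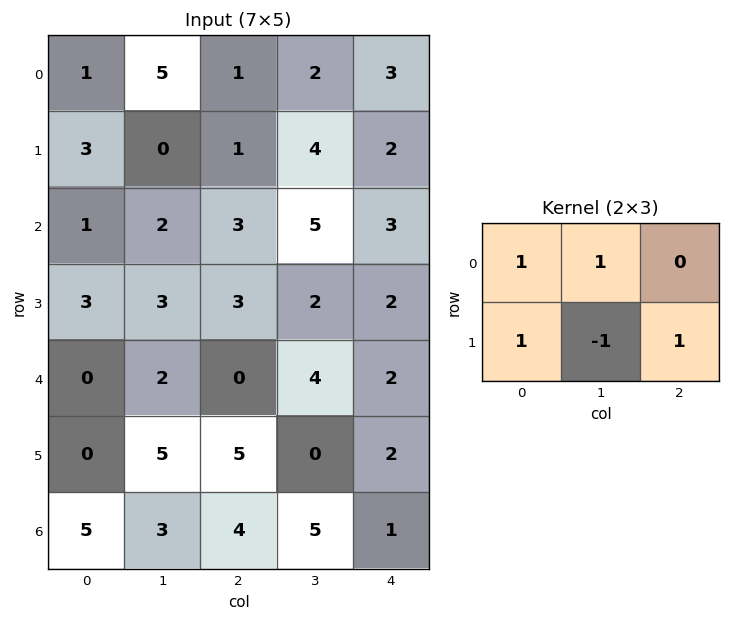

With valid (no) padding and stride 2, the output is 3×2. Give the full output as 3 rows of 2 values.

Output[0,0]: The receptive field on the input at this output position is [1 5 1 / 3 0 1]. Elementwise product with the kernel and sum: 1·1 + 5·1 + 3·1 + 0·-1 + 1·1.

10 2
6 11
2 11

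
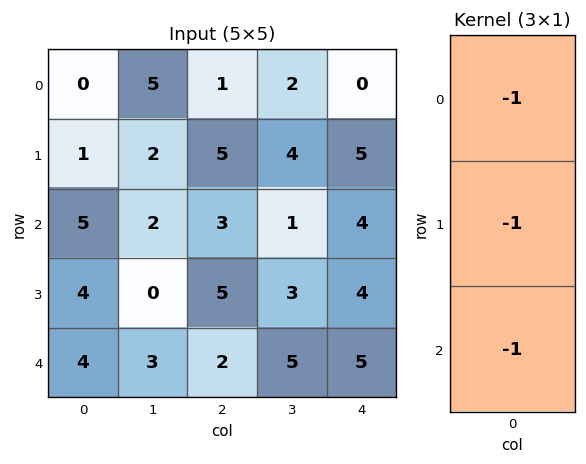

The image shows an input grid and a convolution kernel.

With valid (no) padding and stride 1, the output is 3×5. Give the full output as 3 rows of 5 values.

-6 -9 -9 -7 -9
-10 -4 -13 -8 -13
-13 -5 -10 -9 -13

Output[0,0]: The receptive field on the input at this output position is [0 / 1 / 5]. Elementwise product with the kernel and sum: 0·-1 + 1·-1 + 5·-1.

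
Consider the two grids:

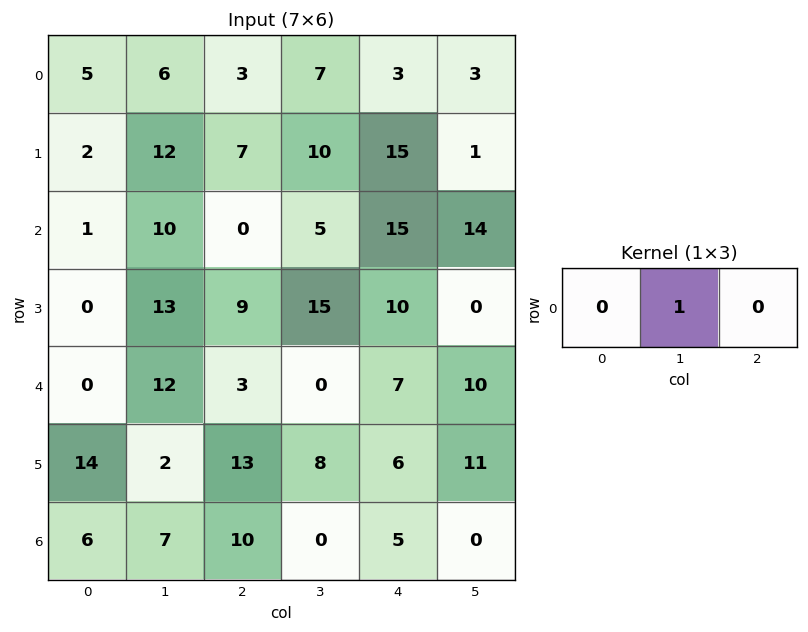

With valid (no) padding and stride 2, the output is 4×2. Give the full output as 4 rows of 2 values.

6 7
10 5
12 0
7 0

Output[0,0]: The receptive field on the input at this output position is [5 6 3]. Elementwise product with the kernel and sum: 6·1.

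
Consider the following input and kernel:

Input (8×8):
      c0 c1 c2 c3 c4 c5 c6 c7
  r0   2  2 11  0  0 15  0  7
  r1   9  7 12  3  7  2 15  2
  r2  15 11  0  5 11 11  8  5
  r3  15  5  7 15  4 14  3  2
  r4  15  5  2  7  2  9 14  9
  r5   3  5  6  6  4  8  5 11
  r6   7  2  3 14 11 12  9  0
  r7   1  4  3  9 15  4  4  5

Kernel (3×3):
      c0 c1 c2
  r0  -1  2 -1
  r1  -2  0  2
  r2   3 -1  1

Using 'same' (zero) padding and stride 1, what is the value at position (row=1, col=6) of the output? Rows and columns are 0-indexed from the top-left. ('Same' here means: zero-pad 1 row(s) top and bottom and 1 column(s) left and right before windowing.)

The receptive field on the zero-padded input at this output position is [15 0 7 / 2 15 2 / 11 8 5]. Elementwise product with the kernel and sum: 15·-1 + 0·2 + 7·-1 + 2·-2 + 2·2 + 11·3 + 8·-1 + 5·1.

8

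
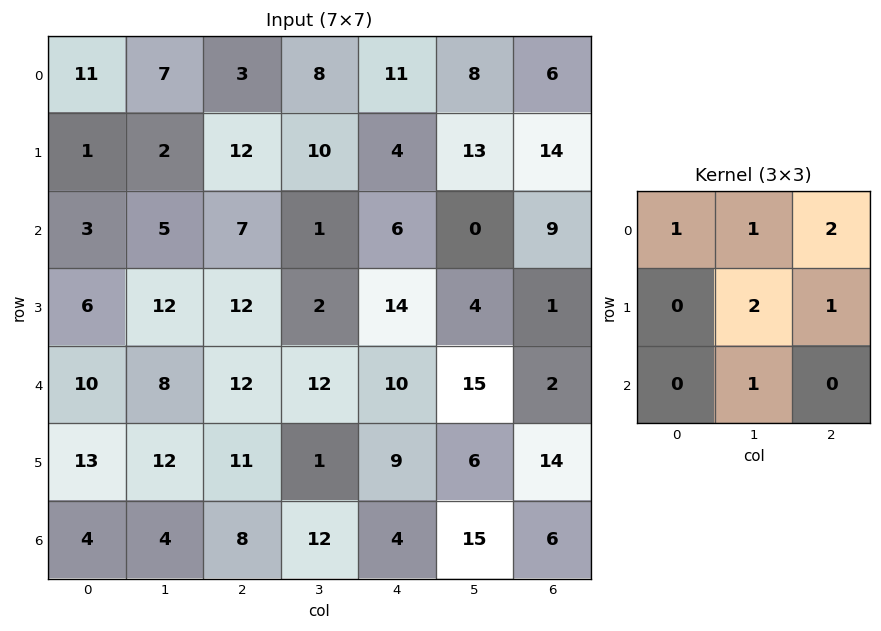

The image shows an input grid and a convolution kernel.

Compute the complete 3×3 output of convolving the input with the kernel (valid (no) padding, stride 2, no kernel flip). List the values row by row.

Output[0,0]: The receptive field on the input at this output position is [11 7 3 / 1 2 12 / 3 5 7]. Elementwise product with the kernel and sum: 11·1 + 7·1 + 3·2 + 2·2 + 12·1 + 5·1.

45 58 71
66 50 48
81 67 70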